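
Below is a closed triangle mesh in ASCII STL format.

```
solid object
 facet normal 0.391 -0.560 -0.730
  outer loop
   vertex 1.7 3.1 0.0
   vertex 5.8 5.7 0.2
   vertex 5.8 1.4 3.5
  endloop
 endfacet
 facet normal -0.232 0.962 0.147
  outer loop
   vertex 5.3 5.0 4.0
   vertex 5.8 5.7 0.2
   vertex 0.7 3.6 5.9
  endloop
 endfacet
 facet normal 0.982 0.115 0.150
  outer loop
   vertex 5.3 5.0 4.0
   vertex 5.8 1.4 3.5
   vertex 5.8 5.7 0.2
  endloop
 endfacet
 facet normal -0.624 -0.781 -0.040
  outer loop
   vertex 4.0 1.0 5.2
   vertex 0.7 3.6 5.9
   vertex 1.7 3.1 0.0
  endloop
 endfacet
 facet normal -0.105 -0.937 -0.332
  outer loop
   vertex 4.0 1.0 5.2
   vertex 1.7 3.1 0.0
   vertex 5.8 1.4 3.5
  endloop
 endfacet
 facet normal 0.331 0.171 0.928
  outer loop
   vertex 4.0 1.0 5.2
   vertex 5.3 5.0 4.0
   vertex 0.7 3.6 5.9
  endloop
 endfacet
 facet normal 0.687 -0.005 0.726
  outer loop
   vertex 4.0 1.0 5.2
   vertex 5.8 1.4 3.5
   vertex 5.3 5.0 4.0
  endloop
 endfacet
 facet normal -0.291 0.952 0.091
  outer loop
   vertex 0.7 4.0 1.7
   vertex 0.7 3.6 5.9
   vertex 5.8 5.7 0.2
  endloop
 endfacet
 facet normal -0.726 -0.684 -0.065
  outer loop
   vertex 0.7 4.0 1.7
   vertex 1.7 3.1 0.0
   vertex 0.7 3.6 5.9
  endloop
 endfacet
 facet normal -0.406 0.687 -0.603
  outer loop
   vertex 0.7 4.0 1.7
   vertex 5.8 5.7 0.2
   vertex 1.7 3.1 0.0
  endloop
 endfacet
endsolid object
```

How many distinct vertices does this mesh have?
7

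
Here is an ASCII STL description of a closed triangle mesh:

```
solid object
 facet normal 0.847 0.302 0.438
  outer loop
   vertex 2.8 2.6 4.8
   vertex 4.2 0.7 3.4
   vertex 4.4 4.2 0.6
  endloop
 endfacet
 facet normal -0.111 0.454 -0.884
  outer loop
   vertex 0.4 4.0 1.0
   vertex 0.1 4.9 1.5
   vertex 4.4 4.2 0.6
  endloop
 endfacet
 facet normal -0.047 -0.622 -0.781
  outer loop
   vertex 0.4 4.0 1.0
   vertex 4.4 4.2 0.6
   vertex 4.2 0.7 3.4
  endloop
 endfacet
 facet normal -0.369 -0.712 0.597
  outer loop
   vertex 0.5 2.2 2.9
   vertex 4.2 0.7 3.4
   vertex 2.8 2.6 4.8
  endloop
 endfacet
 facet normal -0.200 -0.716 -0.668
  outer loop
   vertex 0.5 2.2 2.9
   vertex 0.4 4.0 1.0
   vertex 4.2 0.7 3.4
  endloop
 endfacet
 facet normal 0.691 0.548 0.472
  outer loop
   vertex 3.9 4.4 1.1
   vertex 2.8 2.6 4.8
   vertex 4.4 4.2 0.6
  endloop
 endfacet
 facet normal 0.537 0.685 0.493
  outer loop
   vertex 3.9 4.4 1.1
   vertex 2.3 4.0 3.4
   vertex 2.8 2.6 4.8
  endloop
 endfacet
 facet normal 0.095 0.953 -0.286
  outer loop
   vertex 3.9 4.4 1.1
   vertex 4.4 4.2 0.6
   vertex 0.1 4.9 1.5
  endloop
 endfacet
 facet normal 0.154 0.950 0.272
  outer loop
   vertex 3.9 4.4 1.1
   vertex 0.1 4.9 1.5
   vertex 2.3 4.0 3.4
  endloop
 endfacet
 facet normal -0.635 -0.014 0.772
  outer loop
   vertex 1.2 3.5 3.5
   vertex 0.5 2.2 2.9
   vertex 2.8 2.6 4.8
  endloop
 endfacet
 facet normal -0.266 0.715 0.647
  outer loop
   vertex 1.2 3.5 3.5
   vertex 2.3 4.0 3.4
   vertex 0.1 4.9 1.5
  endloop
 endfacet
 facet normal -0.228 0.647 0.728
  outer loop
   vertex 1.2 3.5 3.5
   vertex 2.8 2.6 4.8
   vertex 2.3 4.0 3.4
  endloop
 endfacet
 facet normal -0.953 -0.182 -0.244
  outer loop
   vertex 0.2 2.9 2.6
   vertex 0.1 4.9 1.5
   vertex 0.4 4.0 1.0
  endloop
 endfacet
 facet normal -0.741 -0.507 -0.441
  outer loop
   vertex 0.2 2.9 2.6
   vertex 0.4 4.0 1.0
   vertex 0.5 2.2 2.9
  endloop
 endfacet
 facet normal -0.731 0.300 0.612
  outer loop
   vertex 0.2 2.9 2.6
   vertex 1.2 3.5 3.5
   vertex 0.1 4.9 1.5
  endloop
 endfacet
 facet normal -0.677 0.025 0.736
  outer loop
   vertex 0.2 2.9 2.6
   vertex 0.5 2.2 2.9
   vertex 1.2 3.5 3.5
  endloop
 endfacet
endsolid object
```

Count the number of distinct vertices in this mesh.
10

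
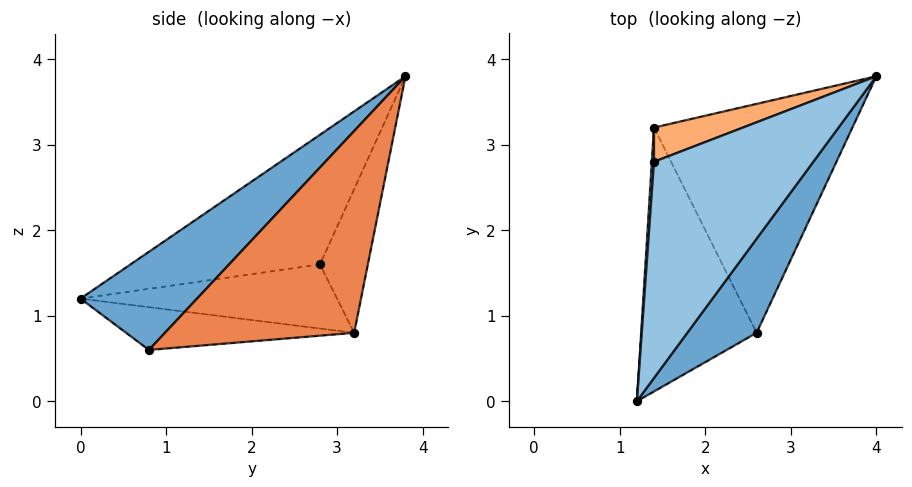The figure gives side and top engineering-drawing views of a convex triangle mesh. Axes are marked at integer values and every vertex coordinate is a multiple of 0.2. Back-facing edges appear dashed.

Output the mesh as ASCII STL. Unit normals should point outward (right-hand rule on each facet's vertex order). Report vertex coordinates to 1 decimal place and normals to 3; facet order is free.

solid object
 facet normal 0.579 -0.706 0.409
  outer loop
   vertex 2.6 0.8 0.6
   vertex 4.0 3.8 3.8
   vertex 1.2 0.0 1.2
  endloop
 endfacet
 facet normal -0.630 -0.066 0.774
  outer loop
   vertex 1.4 2.8 1.6
   vertex 1.2 0.0 1.2
   vertex 4.0 3.8 3.8
  endloop
 endfacet
 facet normal -0.346 -0.095 -0.934
  outer loop
   vertex 1.4 3.2 0.8
   vertex 2.6 0.8 0.6
   vertex 1.2 0.0 1.2
  endloop
 endfacet
 facet normal -0.997 0.066 0.033
  outer loop
   vertex 1.4 3.2 0.8
   vertex 1.2 0.0 1.2
   vertex 1.4 2.8 1.6
  endloop
 endfacet
 facet normal 0.659 0.383 -0.647
  outer loop
   vertex 1.4 3.2 0.8
   vertex 4.0 3.8 3.8
   vertex 2.6 0.8 0.6
  endloop
 endfacet
 facet normal -0.586 0.725 0.363
  outer loop
   vertex 1.4 3.2 0.8
   vertex 1.4 2.8 1.6
   vertex 4.0 3.8 3.8
  endloop
 endfacet
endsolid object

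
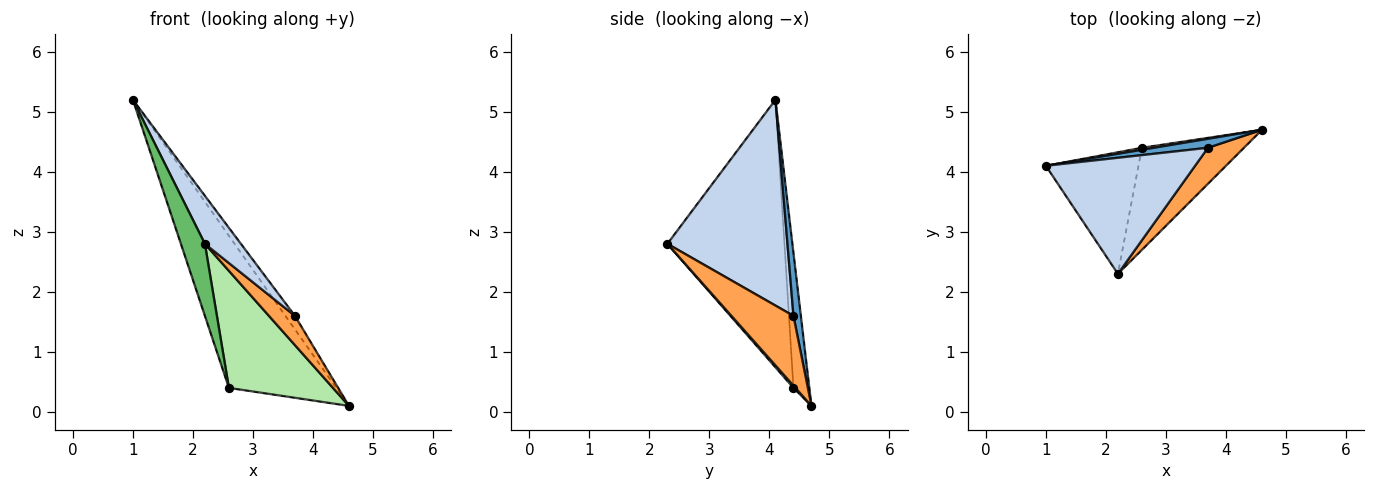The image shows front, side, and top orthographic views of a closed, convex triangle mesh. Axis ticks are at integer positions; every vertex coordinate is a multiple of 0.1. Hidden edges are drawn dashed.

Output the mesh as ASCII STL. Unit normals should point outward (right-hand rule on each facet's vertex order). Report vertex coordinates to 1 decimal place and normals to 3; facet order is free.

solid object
 facet normal 0.543 0.699 0.466
  outer loop
   vertex 3.7 4.4 1.6
   vertex 4.6 4.7 0.1
   vertex 1.0 4.1 5.2
  endloop
 endfacet
 facet normal 0.787 -0.236 0.570
  outer loop
   vertex 3.7 4.4 1.6
   vertex 1.0 4.1 5.2
   vertex 2.2 2.3 2.8
  endloop
 endfacet
 facet normal 0.833 -0.349 0.430
  outer loop
   vertex 3.7 4.4 1.6
   vertex 2.2 2.3 2.8
   vertex 4.6 4.7 0.1
  endloop
 endfacet
 facet normal -0.146 0.989 0.013
  outer loop
   vertex 2.6 4.4 0.4
   vertex 1.0 4.1 5.2
   vertex 4.6 4.7 0.1
  endloop
 endfacet
 facet normal -0.928 -0.190 -0.321
  outer loop
   vertex 2.6 4.4 0.4
   vertex 2.2 2.3 2.8
   vertex 1.0 4.1 5.2
  endloop
 endfacet
 facet normal 0.014 -0.754 -0.657
  outer loop
   vertex 2.6 4.4 0.4
   vertex 4.6 4.7 0.1
   vertex 2.2 2.3 2.8
  endloop
 endfacet
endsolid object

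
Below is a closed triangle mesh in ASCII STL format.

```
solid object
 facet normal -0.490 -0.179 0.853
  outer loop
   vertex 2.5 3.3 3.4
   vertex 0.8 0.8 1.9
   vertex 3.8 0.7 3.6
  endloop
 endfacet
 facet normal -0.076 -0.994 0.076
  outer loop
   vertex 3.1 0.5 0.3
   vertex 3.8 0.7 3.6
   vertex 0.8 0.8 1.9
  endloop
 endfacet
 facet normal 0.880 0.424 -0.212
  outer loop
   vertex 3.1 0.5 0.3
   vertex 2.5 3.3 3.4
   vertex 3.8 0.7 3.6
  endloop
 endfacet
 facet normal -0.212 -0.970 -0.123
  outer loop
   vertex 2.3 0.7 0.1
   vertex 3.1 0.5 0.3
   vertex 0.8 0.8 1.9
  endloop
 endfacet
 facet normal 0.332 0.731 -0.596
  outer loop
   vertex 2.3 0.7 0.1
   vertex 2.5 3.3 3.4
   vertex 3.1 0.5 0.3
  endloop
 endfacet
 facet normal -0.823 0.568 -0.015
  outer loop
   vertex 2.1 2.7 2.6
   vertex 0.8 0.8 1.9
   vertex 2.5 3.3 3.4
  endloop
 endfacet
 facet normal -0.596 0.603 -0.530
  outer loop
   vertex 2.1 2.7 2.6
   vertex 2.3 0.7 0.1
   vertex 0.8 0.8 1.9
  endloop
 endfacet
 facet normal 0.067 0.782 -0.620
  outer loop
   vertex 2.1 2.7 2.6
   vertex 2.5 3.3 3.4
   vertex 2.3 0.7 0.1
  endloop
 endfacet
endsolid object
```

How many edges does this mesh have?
12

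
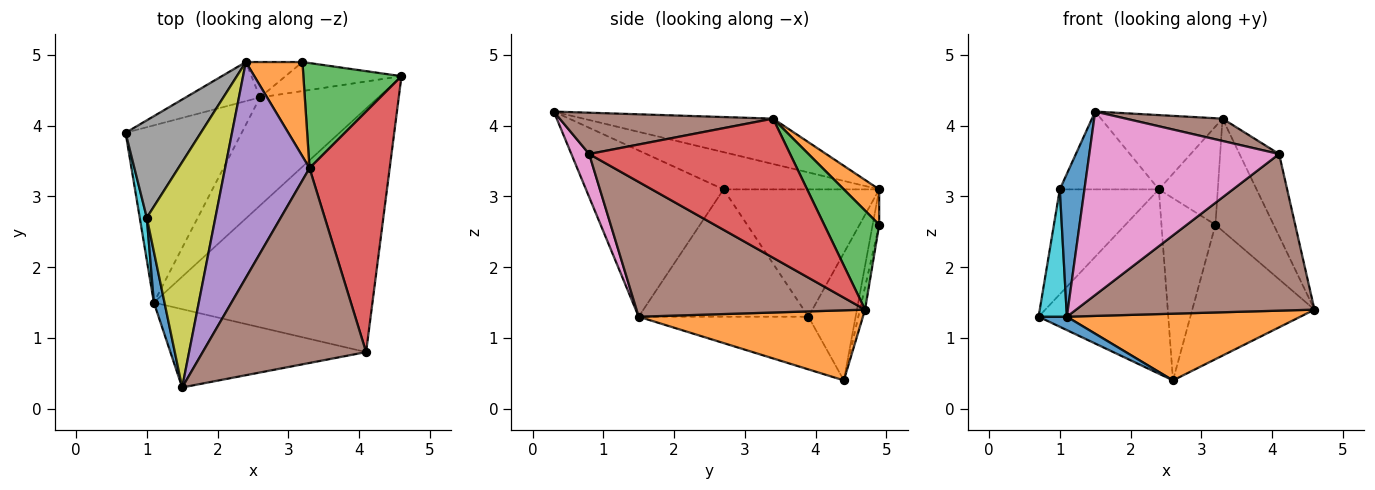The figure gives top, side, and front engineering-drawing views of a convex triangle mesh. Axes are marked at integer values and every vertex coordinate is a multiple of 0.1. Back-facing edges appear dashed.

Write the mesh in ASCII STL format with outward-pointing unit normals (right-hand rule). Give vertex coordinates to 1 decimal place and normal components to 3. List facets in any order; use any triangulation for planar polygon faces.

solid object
 facet normal -0.412 -0.069 -0.908
  outer loop
   vertex 2.6 4.4 0.4
   vertex 1.1 1.5 1.3
   vertex 0.7 3.9 1.3
  endloop
 endfacet
 facet normal 0.450 -0.469 -0.760
  outer loop
   vertex 2.6 4.4 0.4
   vertex 4.6 4.7 1.4
   vertex 1.1 1.5 1.3
  endloop
 endfacet
 facet normal -0.041 0.977 -0.211
  outer loop
   vertex 2.6 4.4 0.4
   vertex 3.2 4.9 2.6
   vertex 4.6 4.7 1.4
  endloop
 endfacet
 facet normal -0.335 0.922 -0.196
  outer loop
   vertex 2.6 4.4 0.4
   vertex 0.7 3.9 1.3
   vertex 2.4 4.9 3.1
  endloop
 endfacet
 facet normal -0.118 0.975 -0.189
  outer loop
   vertex 2.6 4.4 0.4
   vertex 2.4 4.9 3.1
   vertex 3.2 4.9 2.6
  endloop
 endfacet
 facet normal 0.460 -0.480 -0.747
  outer loop
   vertex 4.1 0.8 3.6
   vertex 1.1 1.5 1.3
   vertex 4.6 4.7 1.4
  endloop
 endfacet
 facet normal 0.086 -0.916 -0.391
  outer loop
   vertex 4.1 0.8 3.6
   vertex 1.5 0.3 4.2
   vertex 1.1 1.5 1.3
  endloop
 endfacet
 facet normal -0.755 0.480 0.446
  outer loop
   vertex 1.0 2.7 3.1
   vertex 2.4 4.9 3.1
   vertex 0.7 3.9 1.3
  endloop
 endfacet
 facet normal -0.456 0.290 0.841
  outer loop
   vertex 1.0 2.7 3.1
   vertex 1.5 0.3 4.2
   vertex 2.4 4.9 3.1
  endloop
 endfacet
 facet normal -0.985 -0.164 0.055
  outer loop
   vertex 1.0 2.7 3.1
   vertex 0.7 3.9 1.3
   vertex 1.1 1.5 1.3
  endloop
 endfacet
 facet normal -0.982 -0.176 0.063
  outer loop
   vertex 1.0 2.7 3.1
   vertex 1.1 1.5 1.3
   vertex 1.5 0.3 4.2
  endloop
 endfacet
 facet normal 0.397 0.662 0.636
  outer loop
   vertex 3.3 3.4 4.1
   vertex 3.2 4.9 2.6
   vertex 2.4 4.9 3.1
  endloop
 endfacet
 facet normal 0.568 0.601 0.563
  outer loop
   vertex 3.3 3.4 4.1
   vertex 4.6 4.7 1.4
   vertex 3.2 4.9 2.6
  endloop
 endfacet
 facet normal 0.854 0.168 0.492
  outer loop
   vertex 3.3 3.4 4.1
   vertex 4.1 0.8 3.6
   vertex 4.6 4.7 1.4
  endloop
 endfacet
 facet normal -0.453 0.290 0.843
  outer loop
   vertex 3.3 3.4 4.1
   vertex 2.4 4.9 3.1
   vertex 1.5 0.3 4.2
  endloop
 endfacet
 facet normal 0.244 -0.110 0.964
  outer loop
   vertex 3.3 3.4 4.1
   vertex 1.5 0.3 4.2
   vertex 4.1 0.8 3.6
  endloop
 endfacet
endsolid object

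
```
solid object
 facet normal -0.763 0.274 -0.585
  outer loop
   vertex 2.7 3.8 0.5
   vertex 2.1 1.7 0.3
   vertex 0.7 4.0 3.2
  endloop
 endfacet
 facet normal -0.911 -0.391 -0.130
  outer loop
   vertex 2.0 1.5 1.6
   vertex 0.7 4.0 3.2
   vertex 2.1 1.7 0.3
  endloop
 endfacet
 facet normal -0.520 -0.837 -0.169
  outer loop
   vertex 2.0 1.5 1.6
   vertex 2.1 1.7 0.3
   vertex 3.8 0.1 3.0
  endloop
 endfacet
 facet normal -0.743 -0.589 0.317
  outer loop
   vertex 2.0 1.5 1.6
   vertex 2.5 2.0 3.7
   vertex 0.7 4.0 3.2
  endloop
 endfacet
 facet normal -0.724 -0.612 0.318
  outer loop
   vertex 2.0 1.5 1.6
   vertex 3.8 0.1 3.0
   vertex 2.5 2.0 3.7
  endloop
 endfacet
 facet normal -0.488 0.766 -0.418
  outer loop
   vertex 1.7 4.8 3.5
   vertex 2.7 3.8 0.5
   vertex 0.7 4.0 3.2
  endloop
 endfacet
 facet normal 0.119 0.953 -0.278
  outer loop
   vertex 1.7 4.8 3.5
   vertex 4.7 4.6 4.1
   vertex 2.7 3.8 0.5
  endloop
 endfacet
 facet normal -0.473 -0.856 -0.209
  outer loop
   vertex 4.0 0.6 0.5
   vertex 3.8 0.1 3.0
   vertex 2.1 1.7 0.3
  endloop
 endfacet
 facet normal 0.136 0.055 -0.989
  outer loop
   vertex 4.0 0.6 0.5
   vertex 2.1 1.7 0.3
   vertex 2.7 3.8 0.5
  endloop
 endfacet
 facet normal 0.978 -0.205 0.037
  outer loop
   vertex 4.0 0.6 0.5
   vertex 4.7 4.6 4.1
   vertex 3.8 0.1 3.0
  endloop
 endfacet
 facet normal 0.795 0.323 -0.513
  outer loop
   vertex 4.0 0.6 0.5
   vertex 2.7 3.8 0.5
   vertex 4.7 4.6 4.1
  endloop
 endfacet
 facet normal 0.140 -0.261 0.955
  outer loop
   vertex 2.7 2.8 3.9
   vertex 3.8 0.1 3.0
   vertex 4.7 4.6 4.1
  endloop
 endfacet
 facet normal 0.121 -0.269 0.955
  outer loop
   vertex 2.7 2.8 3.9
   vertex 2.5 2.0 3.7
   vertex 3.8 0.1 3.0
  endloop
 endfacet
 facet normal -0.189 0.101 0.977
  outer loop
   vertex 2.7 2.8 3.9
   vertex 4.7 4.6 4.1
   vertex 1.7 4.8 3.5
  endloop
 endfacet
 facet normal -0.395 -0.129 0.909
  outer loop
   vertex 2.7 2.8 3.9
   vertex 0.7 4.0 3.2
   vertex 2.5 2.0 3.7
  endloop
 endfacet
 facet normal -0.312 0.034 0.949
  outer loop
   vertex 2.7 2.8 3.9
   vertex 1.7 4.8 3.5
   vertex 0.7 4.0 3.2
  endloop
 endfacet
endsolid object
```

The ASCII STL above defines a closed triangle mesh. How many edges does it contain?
24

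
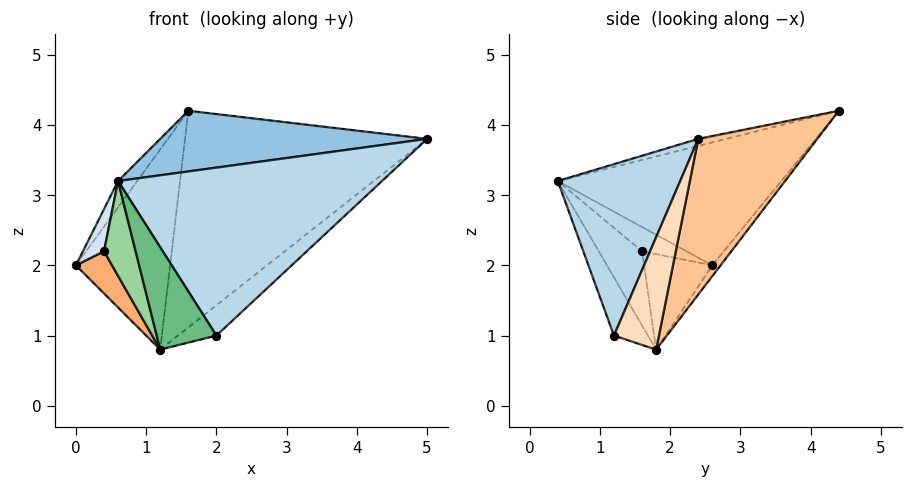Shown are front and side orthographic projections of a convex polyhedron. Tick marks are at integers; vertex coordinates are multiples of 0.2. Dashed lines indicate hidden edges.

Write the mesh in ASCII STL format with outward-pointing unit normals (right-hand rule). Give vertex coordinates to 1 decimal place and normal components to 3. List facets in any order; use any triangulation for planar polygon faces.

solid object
 facet normal -0.834 0.071 0.548
  outer loop
   vertex 1.6 4.4 4.2
   vertex 0.0 2.6 2.0
   vertex 0.6 0.4 3.2
  endloop
 endfacet
 facet normal -0.025 -0.237 0.971
  outer loop
   vertex 1.6 4.4 4.2
   vertex 0.6 0.4 3.2
   vertex 5.0 2.4 3.8
  endloop
 endfacet
 facet normal 0.420 -0.905 -0.062
  outer loop
   vertex 2.0 1.2 1.0
   vertex 5.0 2.4 3.8
   vertex 0.6 0.4 3.2
  endloop
 endfacet
 facet normal -0.857 -0.406 -0.316
  outer loop
   vertex 0.4 1.6 2.2
   vertex 0.6 0.4 3.2
   vertex 0.0 2.6 2.0
  endloop
 endfacet
 facet normal -0.070 0.796 -0.601
  outer loop
   vertex 1.2 1.8 0.8
   vertex 0.0 2.6 2.0
   vertex 1.6 4.4 4.2
  endloop
 endfacet
 facet normal -0.767 -0.406 -0.496
  outer loop
   vertex 1.2 1.8 0.8
   vertex 0.4 1.6 2.2
   vertex 0.0 2.6 2.0
  endloop
 endfacet
 facet normal 0.355 0.722 -0.594
  outer loop
   vertex 1.2 1.8 0.8
   vertex 1.6 4.4 4.2
   vertex 5.0 2.4 3.8
  endloop
 endfacet
 facet normal 0.513 0.438 -0.738
  outer loop
   vertex 1.2 1.8 0.8
   vertex 5.0 2.4 3.8
   vertex 2.0 1.2 1.0
  endloop
 endfacet
 facet normal -0.418 -0.735 -0.533
  outer loop
   vertex 1.2 1.8 0.8
   vertex 2.0 1.2 1.0
   vertex 0.6 0.4 3.2
  endloop
 endfacet
 facet normal -0.709 -0.517 -0.479
  outer loop
   vertex 1.2 1.8 0.8
   vertex 0.6 0.4 3.2
   vertex 0.4 1.6 2.2
  endloop
 endfacet
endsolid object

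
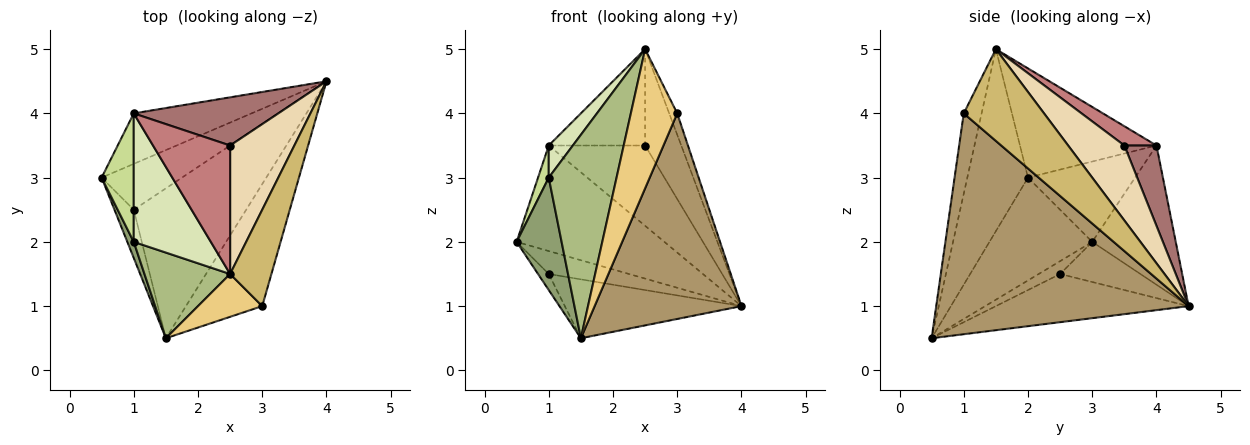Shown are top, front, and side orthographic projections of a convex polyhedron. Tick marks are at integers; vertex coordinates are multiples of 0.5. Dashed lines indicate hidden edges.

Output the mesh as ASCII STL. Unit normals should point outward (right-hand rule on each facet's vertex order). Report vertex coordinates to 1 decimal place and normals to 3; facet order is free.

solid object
 facet normal -0.454 0.804 -0.384
  outer loop
   vertex 1.0 4.0 3.5
   vertex 4.0 4.5 1.0
   vertex 0.5 3.0 2.0
  endloop
 endfacet
 facet normal -0.408 0.408 -0.816
  outer loop
   vertex 1.0 2.5 1.5
   vertex 0.5 3.0 2.0
   vertex 4.0 4.5 1.0
  endloop
 endfacet
 facet normal -0.535 0.267 -0.802
  outer loop
   vertex 1.0 2.5 1.5
   vertex 1.5 0.5 0.5
   vertex 0.5 3.0 2.0
  endloop
 endfacet
 facet normal -0.371 0.340 -0.865
  outer loop
   vertex 1.0 2.5 1.5
   vertex 4.0 4.5 1.0
   vertex 1.5 0.5 0.5
  endloop
 endfacet
 facet normal -0.915 -0.400 0.057
  outer loop
   vertex 1.0 2.0 3.0
   vertex 0.5 3.0 2.0
   vertex 1.5 0.5 0.5
  endloop
 endfacet
 facet normal -0.636 -0.711 0.299
  outer loop
   vertex 1.0 2.0 3.0
   vertex 1.5 0.5 0.5
   vertex 2.5 1.5 5.0
  endloop
 endfacet
 facet normal -0.925 -0.092 0.370
  outer loop
   vertex 1.0 2.0 3.0
   vertex 1.0 4.0 3.5
   vertex 0.5 3.0 2.0
  endloop
 endfacet
 facet normal -0.809 -0.143 0.571
  outer loop
   vertex 1.0 2.0 3.0
   vertex 2.5 1.5 5.0
   vertex 1.0 4.0 3.5
  endloop
 endfacet
 facet normal 0.828 -0.482 -0.286
  outer loop
   vertex 3.0 1.0 4.0
   vertex 1.5 0.5 0.5
   vertex 4.0 4.5 1.0
  endloop
 endfacet
 facet normal 0.908 0.091 0.409
  outer loop
   vertex 3.0 1.0 4.0
   vertex 4.0 4.5 1.0
   vertex 2.5 1.5 5.0
  endloop
 endfacet
 facet normal -0.345 -0.897 0.276
  outer loop
   vertex 3.0 1.0 4.0
   vertex 2.5 1.5 5.0
   vertex 1.5 0.5 0.5
  endloop
 endfacet
 facet normal 0.682 0.439 0.585
  outer loop
   vertex 2.5 3.5 3.5
   vertex 2.5 1.5 5.0
   vertex 4.0 4.5 1.0
  endloop
 endfacet
 facet normal 0.275 0.824 0.495
  outer loop
   vertex 2.5 3.5 3.5
   vertex 4.0 4.5 1.0
   vertex 1.0 4.0 3.5
  endloop
 endfacet
 facet normal 0.196 0.588 0.784
  outer loop
   vertex 2.5 3.5 3.5
   vertex 1.0 4.0 3.5
   vertex 2.5 1.5 5.0
  endloop
 endfacet
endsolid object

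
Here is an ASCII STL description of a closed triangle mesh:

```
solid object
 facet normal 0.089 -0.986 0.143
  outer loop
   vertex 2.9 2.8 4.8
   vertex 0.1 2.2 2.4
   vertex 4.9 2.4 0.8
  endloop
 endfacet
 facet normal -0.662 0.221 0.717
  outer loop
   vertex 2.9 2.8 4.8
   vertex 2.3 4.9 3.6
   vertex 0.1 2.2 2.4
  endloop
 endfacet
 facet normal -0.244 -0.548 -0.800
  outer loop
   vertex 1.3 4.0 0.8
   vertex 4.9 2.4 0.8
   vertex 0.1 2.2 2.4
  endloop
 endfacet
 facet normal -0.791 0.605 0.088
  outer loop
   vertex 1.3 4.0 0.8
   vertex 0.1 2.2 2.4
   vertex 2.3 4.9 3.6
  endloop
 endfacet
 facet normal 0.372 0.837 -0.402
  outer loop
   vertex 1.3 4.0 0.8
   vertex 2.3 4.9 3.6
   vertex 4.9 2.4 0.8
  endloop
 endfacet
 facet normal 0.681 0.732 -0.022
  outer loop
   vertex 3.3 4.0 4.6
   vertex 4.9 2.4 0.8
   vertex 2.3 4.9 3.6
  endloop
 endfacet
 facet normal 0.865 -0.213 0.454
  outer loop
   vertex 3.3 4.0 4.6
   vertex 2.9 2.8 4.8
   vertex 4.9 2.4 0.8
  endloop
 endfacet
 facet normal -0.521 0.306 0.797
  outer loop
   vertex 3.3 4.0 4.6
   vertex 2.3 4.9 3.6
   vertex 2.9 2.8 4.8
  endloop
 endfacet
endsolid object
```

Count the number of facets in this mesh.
8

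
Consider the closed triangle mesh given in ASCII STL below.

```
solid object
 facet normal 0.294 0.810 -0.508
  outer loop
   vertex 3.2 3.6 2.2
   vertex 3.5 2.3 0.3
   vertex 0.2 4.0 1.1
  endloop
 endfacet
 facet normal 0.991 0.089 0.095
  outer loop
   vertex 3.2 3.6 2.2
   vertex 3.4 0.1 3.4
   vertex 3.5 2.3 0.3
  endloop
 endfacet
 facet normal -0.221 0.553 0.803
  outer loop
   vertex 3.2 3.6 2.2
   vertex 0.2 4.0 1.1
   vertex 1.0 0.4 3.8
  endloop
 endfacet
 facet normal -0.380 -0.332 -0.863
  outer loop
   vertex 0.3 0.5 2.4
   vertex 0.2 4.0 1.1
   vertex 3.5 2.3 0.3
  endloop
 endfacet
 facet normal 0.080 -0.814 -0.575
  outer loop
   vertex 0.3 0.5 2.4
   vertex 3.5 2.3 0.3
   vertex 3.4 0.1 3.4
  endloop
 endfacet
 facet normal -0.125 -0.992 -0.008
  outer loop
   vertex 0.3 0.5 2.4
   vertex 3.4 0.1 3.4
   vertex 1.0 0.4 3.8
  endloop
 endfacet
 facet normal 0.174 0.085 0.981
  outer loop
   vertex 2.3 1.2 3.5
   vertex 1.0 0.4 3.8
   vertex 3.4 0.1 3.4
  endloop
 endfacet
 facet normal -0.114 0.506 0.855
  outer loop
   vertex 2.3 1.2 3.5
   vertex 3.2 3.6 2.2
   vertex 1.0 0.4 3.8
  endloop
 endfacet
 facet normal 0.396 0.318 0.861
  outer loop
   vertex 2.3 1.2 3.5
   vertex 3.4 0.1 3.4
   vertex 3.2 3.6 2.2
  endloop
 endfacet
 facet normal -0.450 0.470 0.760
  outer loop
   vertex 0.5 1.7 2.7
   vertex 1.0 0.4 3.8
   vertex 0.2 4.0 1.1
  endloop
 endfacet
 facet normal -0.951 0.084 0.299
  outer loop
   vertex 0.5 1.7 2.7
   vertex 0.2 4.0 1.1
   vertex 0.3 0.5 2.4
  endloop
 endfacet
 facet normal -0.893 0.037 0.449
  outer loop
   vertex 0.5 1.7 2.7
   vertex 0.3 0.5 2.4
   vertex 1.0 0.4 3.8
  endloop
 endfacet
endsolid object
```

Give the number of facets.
12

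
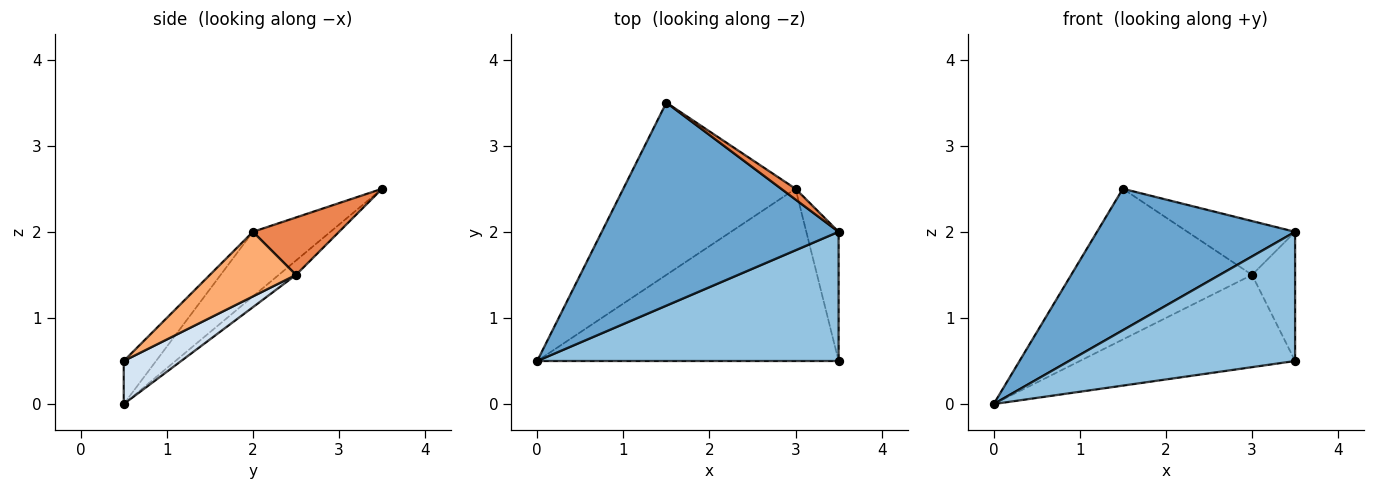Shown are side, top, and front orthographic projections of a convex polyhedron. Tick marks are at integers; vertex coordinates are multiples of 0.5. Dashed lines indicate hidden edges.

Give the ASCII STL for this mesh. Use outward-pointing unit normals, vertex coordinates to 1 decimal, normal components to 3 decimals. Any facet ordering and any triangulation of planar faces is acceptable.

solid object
 facet normal -0.218 -0.558 0.801
  outer loop
   vertex 1.5 3.5 2.5
   vertex 0.0 0.5 0.0
   vertex 3.5 2.0 2.0
  endloop
 endfacet
 facet normal -0.101 -0.704 0.704
  outer loop
   vertex 3.5 0.5 0.5
   vertex 3.5 2.0 2.0
   vertex 0.0 0.5 0.0
  endloop
 endfacet
 facet normal -0.063 0.657 -0.751
  outer loop
   vertex 3.0 2.5 1.5
   vertex 0.0 0.5 0.0
   vertex 1.5 3.5 2.5
  endloop
 endfacet
 facet normal 0.125 0.469 -0.875
  outer loop
   vertex 3.0 2.5 1.5
   vertex 3.5 0.5 0.5
   vertex 0.0 0.5 0.0
  endloop
 endfacet
 facet normal 0.617 0.772 0.154
  outer loop
   vertex 3.0 2.5 1.5
   vertex 1.5 3.5 2.5
   vertex 3.5 2.0 2.0
  endloop
 endfacet
 facet normal 0.816 0.408 -0.408
  outer loop
   vertex 3.0 2.5 1.5
   vertex 3.5 2.0 2.0
   vertex 3.5 0.5 0.5
  endloop
 endfacet
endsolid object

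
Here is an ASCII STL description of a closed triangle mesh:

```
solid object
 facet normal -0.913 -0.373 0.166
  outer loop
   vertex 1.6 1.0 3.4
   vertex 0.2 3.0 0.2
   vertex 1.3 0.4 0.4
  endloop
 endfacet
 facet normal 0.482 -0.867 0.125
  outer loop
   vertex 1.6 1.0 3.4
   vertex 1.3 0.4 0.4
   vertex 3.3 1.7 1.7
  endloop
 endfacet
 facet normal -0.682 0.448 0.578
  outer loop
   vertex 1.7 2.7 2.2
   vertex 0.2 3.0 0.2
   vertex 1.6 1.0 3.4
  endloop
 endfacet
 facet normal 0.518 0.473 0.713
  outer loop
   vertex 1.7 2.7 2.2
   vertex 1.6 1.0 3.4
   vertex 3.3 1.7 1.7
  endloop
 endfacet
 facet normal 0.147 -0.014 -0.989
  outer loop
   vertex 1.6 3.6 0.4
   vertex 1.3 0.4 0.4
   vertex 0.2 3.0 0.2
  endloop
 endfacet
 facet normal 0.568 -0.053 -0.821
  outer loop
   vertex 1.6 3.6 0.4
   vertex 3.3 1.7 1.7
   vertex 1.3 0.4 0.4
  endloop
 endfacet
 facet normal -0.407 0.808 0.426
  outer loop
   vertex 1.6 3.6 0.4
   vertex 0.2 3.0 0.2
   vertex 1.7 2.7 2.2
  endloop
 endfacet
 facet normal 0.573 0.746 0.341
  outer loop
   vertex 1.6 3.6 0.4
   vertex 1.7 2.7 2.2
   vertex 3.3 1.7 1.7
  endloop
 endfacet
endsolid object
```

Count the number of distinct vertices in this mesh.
6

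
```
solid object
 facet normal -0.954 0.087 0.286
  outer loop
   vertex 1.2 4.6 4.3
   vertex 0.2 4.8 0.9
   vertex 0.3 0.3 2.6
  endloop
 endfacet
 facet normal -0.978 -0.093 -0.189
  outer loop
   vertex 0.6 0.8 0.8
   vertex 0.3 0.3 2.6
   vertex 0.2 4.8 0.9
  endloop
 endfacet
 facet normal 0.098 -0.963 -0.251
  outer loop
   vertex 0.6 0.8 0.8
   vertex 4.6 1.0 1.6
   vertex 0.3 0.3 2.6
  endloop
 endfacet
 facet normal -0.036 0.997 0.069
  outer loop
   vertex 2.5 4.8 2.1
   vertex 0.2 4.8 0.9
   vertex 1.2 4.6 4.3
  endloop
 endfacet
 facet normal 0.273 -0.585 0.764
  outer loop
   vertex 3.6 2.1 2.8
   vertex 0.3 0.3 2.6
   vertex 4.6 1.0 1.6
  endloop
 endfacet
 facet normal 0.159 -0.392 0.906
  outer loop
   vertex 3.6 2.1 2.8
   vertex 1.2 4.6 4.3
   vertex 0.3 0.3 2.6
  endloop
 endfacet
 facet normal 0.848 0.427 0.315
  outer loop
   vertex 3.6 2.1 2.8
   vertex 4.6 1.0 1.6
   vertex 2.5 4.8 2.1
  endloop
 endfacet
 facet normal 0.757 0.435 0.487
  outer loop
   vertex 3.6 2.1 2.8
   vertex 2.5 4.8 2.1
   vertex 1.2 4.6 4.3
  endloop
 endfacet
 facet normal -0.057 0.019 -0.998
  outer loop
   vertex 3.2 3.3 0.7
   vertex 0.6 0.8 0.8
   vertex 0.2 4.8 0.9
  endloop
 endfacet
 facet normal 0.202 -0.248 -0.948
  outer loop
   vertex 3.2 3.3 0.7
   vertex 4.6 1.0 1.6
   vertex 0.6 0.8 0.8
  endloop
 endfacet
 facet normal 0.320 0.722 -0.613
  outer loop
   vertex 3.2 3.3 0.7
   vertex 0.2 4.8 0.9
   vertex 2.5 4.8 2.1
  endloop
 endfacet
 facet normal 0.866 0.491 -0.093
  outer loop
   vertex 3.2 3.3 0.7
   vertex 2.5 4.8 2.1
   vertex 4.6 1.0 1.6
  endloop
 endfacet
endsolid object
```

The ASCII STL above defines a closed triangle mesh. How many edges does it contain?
18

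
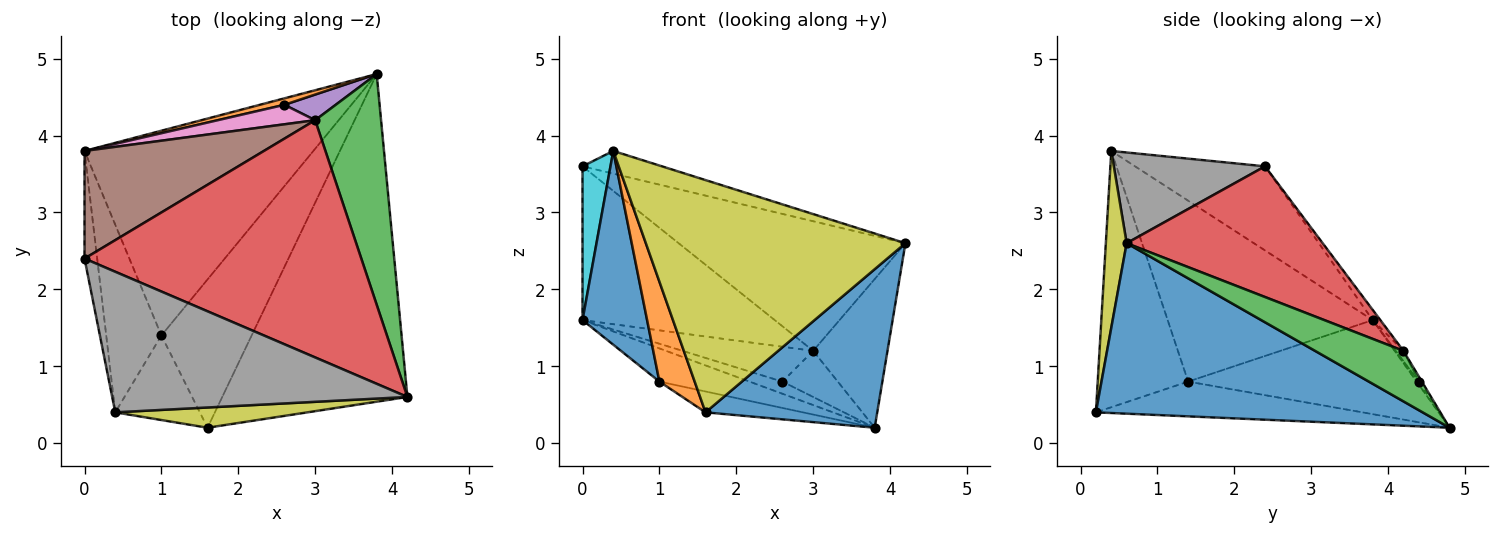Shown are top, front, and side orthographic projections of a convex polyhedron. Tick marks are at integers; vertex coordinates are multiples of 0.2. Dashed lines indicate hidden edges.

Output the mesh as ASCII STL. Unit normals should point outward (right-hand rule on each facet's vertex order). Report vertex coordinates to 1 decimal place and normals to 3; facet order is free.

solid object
 facet normal 0.638 -0.335 -0.693
  outer loop
   vertex 1.6 0.2 0.4
   vertex 3.8 4.8 0.2
   vertex 4.2 0.6 2.6
  endloop
 endfacet
 facet normal -0.059 0.881 0.470
  outer loop
   vertex 2.6 4.4 0.8
   vertex 3.8 4.8 0.2
   vertex 0.0 3.8 1.6
  endloop
 endfacet
 facet normal 0.542 0.455 0.707
  outer loop
   vertex 3.0 4.2 1.2
   vertex 4.2 0.6 2.6
   vertex 3.8 4.8 0.2
  endloop
 endfacet
 facet normal 0.383 0.443 0.811
  outer loop
   vertex 3.0 4.2 1.2
   vertex 0.0 2.4 3.6
   vertex 4.2 0.6 2.6
  endloop
 endfacet
 facet normal -0.049 0.873 0.485
  outer loop
   vertex 3.0 4.2 1.2
   vertex 3.8 4.8 0.2
   vertex 2.6 4.4 0.8
  endloop
 endfacet
 facet normal -0.033 0.819 0.573
  outer loop
   vertex 3.0 4.2 1.2
   vertex 0.0 3.8 1.6
   vertex 0.0 2.4 3.6
  endloop
 endfacet
 facet normal -0.051 0.872 0.487
  outer loop
   vertex 3.0 4.2 1.2
   vertex 2.6 4.4 0.8
   vertex 0.0 3.8 1.6
  endloop
 endfacet
 facet normal 0.290 0.153 0.945
  outer loop
   vertex 0.4 0.4 3.8
   vertex 4.2 0.6 2.6
   vertex 0.0 2.4 3.6
  endloop
 endfacet
 facet normal 0.080 -0.993 0.087
  outer loop
   vertex 0.4 0.4 3.8
   vertex 1.6 0.2 0.4
   vertex 4.2 0.6 2.6
  endloop
 endfacet
 facet normal -0.967 -0.208 -0.146
  outer loop
   vertex 0.4 0.4 3.8
   vertex 0.0 2.4 3.6
   vertex 0.0 3.8 1.6
  endloop
 endfacet
 facet normal -0.916 -0.288 -0.279
  outer loop
   vertex 1.0 1.4 0.8
   vertex 0.4 0.4 3.8
   vertex 0.0 3.8 1.6
  endloop
 endfacet
 facet normal -0.891 -0.347 -0.294
  outer loop
   vertex 1.0 1.4 0.8
   vertex 1.6 0.2 0.4
   vertex 0.4 0.4 3.8
  endloop
 endfacet
 facet normal -0.376 0.148 -0.915
  outer loop
   vertex 1.0 1.4 0.8
   vertex 0.0 3.8 1.6
   vertex 3.8 4.8 0.2
  endloop
 endfacet
 facet normal -0.356 0.130 -0.925
  outer loop
   vertex 1.0 1.4 0.8
   vertex 3.8 4.8 0.2
   vertex 1.6 0.2 0.4
  endloop
 endfacet
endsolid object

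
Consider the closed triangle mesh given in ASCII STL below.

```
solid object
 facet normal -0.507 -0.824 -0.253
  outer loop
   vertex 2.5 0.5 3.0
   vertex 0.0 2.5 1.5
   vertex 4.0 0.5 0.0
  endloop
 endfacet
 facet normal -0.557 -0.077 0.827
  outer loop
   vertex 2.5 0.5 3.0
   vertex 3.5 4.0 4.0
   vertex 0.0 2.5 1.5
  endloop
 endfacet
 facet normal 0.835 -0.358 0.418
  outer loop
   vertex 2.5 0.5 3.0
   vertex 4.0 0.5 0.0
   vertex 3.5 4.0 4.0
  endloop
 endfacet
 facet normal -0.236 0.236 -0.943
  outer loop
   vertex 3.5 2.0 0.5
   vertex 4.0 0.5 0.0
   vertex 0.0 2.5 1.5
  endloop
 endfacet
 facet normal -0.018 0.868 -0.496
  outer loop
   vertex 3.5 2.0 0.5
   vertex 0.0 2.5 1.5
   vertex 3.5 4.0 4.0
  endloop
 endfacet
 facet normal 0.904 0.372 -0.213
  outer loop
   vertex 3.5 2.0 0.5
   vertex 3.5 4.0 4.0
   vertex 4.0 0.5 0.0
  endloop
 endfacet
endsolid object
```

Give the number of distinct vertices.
5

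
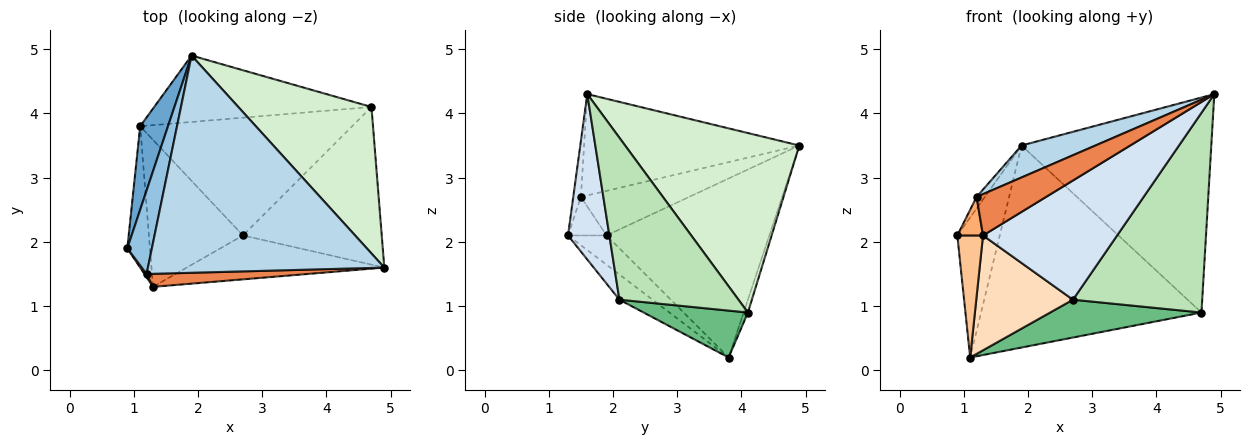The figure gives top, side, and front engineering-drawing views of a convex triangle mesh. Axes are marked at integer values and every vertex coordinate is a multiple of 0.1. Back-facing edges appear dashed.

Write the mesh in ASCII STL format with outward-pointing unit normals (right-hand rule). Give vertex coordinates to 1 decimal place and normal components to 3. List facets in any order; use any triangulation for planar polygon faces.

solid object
 facet normal -0.957 0.250 0.149
  outer loop
   vertex 1.1 3.8 0.2
   vertex 0.9 1.9 2.1
   vertex 1.9 4.9 3.5
  endloop
 endfacet
 facet normal -0.874 0.067 0.481
  outer loop
   vertex 1.2 1.5 2.7
   vertex 1.9 4.9 3.5
   vertex 0.9 1.9 2.1
  endloop
 endfacet
 facet normal -0.390 -0.134 0.911
  outer loop
   vertex 1.2 1.5 2.7
   vertex 4.9 1.6 4.3
   vertex 1.9 4.9 3.5
  endloop
 endfacet
 facet normal 0.278 -0.901 -0.332
  outer loop
   vertex 1.3 1.3 2.1
   vertex 2.7 2.1 1.1
   vertex 4.9 1.6 4.3
  endloop
 endfacet
 facet normal -0.104 -0.949 0.299
  outer loop
   vertex 1.3 1.3 2.1
   vertex 4.9 1.6 4.3
   vertex 1.2 1.5 2.7
  endloop
 endfacet
 facet normal -0.831 -0.554 0.046
  outer loop
   vertex 1.3 1.3 2.1
   vertex 1.2 1.5 2.7
   vertex 0.9 1.9 2.1
  endloop
 endfacet
 facet normal -0.700 -0.467 -0.540
  outer loop
   vertex 1.3 1.3 2.1
   vertex 0.9 1.9 2.1
   vertex 1.1 3.8 0.2
  endloop
 endfacet
 facet normal -0.206 -0.602 -0.771
  outer loop
   vertex 1.3 1.3 2.1
   vertex 1.1 3.8 0.2
   vertex 2.7 2.1 1.1
  endloop
 endfacet
 facet normal 0.206 -0.299 -0.932
  outer loop
   vertex 4.7 4.1 0.9
   vertex 2.7 2.1 1.1
   vertex 1.1 3.8 0.2
  endloop
 endfacet
 facet normal -0.018 0.950 -0.312
  outer loop
   vertex 4.7 4.1 0.9
   vertex 1.1 3.8 0.2
   vertex 1.9 4.9 3.5
  endloop
 endfacet
 facet normal 0.586 -0.636 -0.502
  outer loop
   vertex 4.7 4.1 0.9
   vertex 4.9 1.6 4.3
   vertex 2.7 2.1 1.1
  endloop
 endfacet
 facet normal 0.605 0.658 0.448
  outer loop
   vertex 4.7 4.1 0.9
   vertex 1.9 4.9 3.5
   vertex 4.9 1.6 4.3
  endloop
 endfacet
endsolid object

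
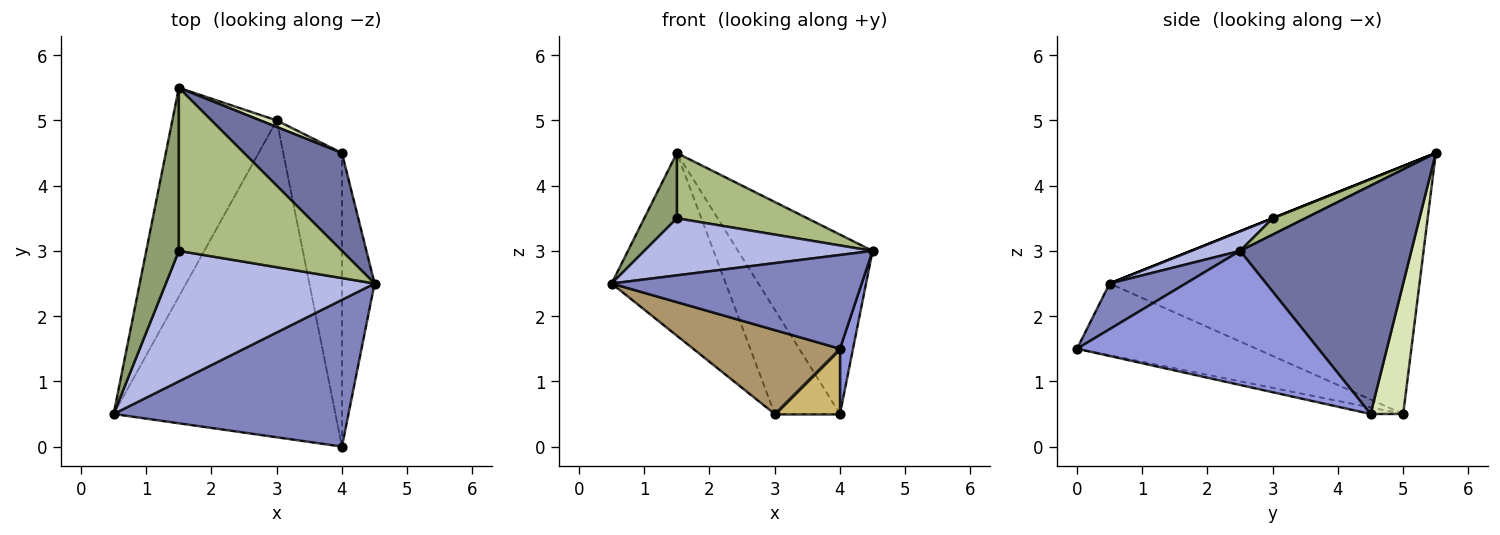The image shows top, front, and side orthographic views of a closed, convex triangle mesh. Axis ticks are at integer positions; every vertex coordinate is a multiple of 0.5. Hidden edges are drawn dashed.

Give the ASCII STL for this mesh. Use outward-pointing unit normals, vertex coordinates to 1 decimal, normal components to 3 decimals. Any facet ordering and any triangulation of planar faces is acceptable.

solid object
 facet normal 0.745 0.585 0.319
  outer loop
   vertex 4.0 4.5 0.5
   vertex 1.5 5.5 4.5
   vertex 4.5 2.5 3.0
  endloop
 endfacet
 facet normal 0.162 -0.531 0.832
  outer loop
   vertex 4.0 0.0 1.5
   vertex 4.5 2.5 3.0
   vertex 0.5 0.5 2.5
  endloop
 endfacet
 facet normal 0.970 -0.052 -0.236
  outer loop
   vertex 4.0 0.0 1.5
   vertex 4.0 4.5 0.5
   vertex 4.5 2.5 3.0
  endloop
 endfacet
 facet normal 0.086 -0.399 0.913
  outer loop
   vertex 1.5 3.0 3.5
   vertex 0.5 0.5 2.5
   vertex 4.5 2.5 3.0
  endloop
 endfacet
 facet normal 0.000 -0.371 0.928
  outer loop
   vertex 1.5 3.0 3.5
   vertex 1.5 5.5 4.5
   vertex 0.5 0.5 2.5
  endloop
 endfacet
 facet normal 0.092 -0.370 0.925
  outer loop
   vertex 1.5 3.0 3.5
   vertex 4.5 2.5 3.0
   vertex 1.5 5.5 4.5
  endloop
 endfacet
 facet normal -0.873 0.322 -0.367
  outer loop
   vertex 3.0 5.0 0.5
   vertex 0.5 0.5 2.5
   vertex 1.5 5.5 4.5
  endloop
 endfacet
 facet normal 0.447 0.893 0.056
  outer loop
   vertex 3.0 5.0 0.5
   vertex 1.5 5.5 4.5
   vertex 4.0 4.5 0.5
  endloop
 endfacet
 facet normal -0.298 -0.244 -0.923
  outer loop
   vertex 3.0 5.0 0.5
   vertex 4.0 0.0 1.5
   vertex 0.5 0.5 2.5
  endloop
 endfacet
 facet normal -0.108 -0.216 -0.970
  outer loop
   vertex 3.0 5.0 0.5
   vertex 4.0 4.5 0.5
   vertex 4.0 0.0 1.5
  endloop
 endfacet
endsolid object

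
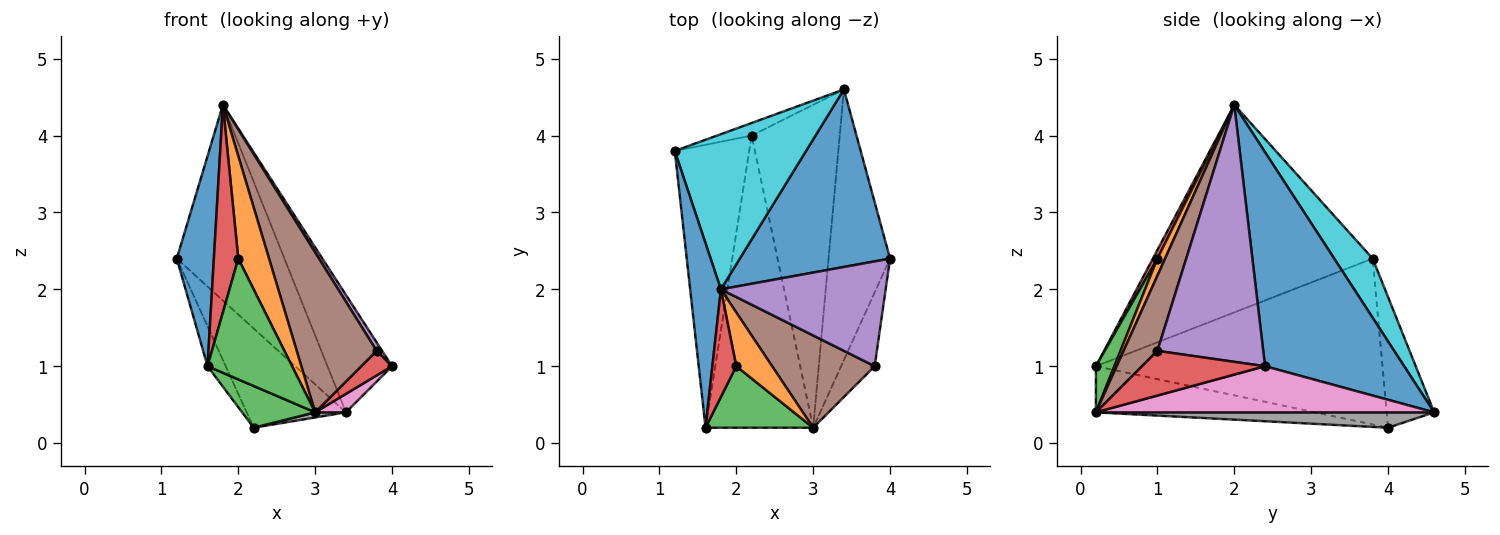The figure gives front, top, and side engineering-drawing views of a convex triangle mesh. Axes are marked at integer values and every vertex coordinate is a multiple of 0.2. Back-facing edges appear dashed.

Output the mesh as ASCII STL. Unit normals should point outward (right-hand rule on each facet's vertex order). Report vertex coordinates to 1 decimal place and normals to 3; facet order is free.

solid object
 facet normal -0.976 -0.165 0.145
  outer loop
   vertex 1.6 0.2 1.0
   vertex 1.8 2.0 4.4
   vertex 1.2 3.8 2.4
  endloop
 endfacet
 facet normal -0.911 0.058 -0.409
  outer loop
   vertex 1.6 0.2 1.0
   vertex 1.2 3.8 2.4
   vertex 2.2 4.0 0.2
  endloop
 endfacet
 facet normal -0.391 -0.130 -0.911
  outer loop
   vertex 1.6 0.2 1.0
   vertex 2.2 4.0 0.2
   vertex 3.0 0.2 0.4
  endloop
 endfacet
 facet normal 0.784 -0.196 -0.588
  outer loop
   vertex 3.8 1.0 1.2
   vertex 3.0 0.2 0.4
   vertex 4.0 2.4 1.0
  endloop
 endfacet
 facet normal 0.841 -0.043 0.539
  outer loop
   vertex 3.8 1.0 1.2
   vertex 4.0 2.4 1.0
   vertex 1.8 2.0 4.4
  endloop
 endfacet
 facet normal 0.344 -0.813 0.469
  outer loop
   vertex 3.8 1.0 1.2
   vertex 1.8 2.0 4.4
   vertex 3.0 0.2 0.4
  endloop
 endfacet
 facet normal 0.599 -0.054 -0.799
  outer loop
   vertex 3.4 4.6 0.4
   vertex 4.0 2.4 1.0
   vertex 3.0 0.2 0.4
  endloop
 endfacet
 facet normal 0.172 -0.016 -0.985
  outer loop
   vertex 3.4 4.6 0.4
   vertex 3.0 0.2 0.4
   vertex 2.2 4.0 0.2
  endloop
 endfacet
 facet normal -0.429 0.896 -0.114
  outer loop
   vertex 3.4 4.6 0.4
   vertex 2.2 4.0 0.2
   vertex 1.2 3.8 2.4
  endloop
 endfacet
 facet normal 0.269 0.755 0.598
  outer loop
   vertex 3.4 4.6 0.4
   vertex 1.2 3.8 2.4
   vertex 1.8 2.0 4.4
  endloop
 endfacet
 facet normal 0.765 0.355 0.537
  outer loop
   vertex 3.4 4.6 0.4
   vertex 1.8 2.0 4.4
   vertex 4.0 2.4 1.0
  endloop
 endfacet
 facet normal 0.216 -0.864 0.454
  outer loop
   vertex 2.0 1.0 2.4
   vertex 3.0 0.2 0.4
   vertex 1.8 2.0 4.4
  endloop
 endfacet
 facet normal 0.191 -0.875 0.445
  outer loop
   vertex 2.0 1.0 2.4
   vertex 1.6 0.2 1.0
   vertex 3.0 0.2 0.4
  endloop
 endfacet
 facet normal 0.162 -0.876 0.454
  outer loop
   vertex 2.0 1.0 2.4
   vertex 1.8 2.0 4.4
   vertex 1.6 0.2 1.0
  endloop
 endfacet
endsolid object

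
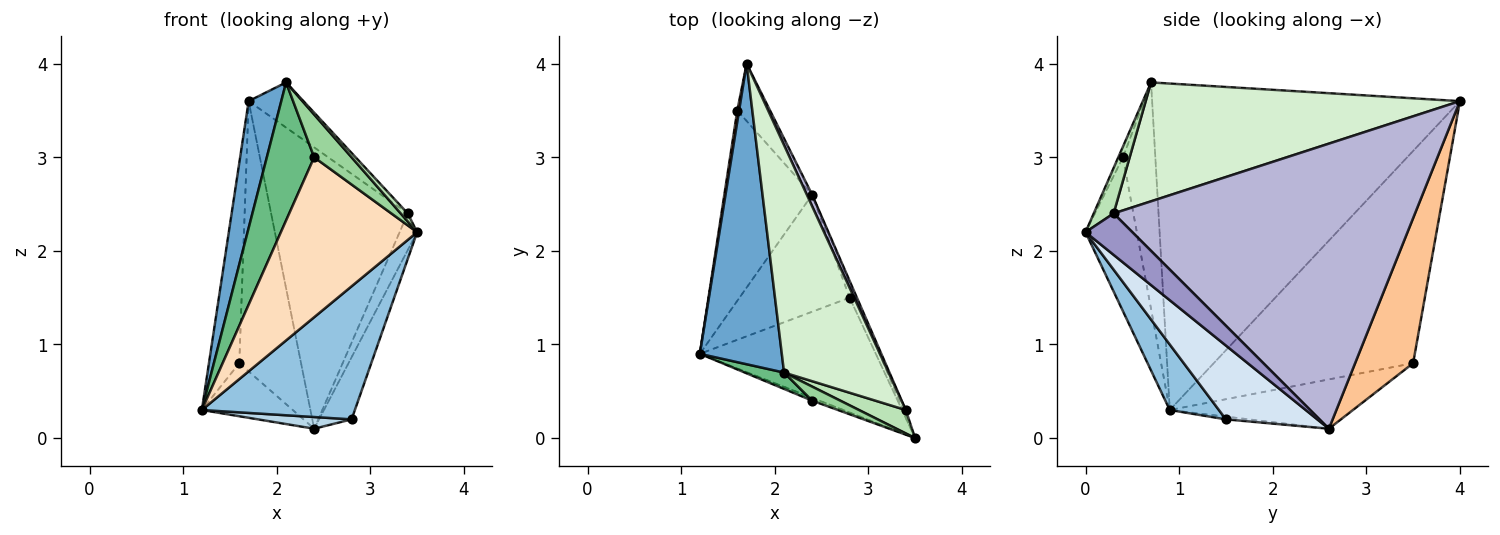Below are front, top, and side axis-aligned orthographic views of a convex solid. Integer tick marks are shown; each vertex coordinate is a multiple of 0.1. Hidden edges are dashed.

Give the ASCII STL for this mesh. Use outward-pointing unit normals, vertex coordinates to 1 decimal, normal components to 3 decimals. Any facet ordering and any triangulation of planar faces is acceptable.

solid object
 facet normal -0.965 -0.102 0.242
  outer loop
   vertex 2.1 0.7 3.8
   vertex 1.7 4.0 3.6
   vertex 1.2 0.9 0.3
  endloop
 endfacet
 facet normal 0.236 -0.736 -0.635
  outer loop
   vertex 2.8 1.5 0.2
   vertex 3.5 0.0 2.2
   vertex 1.2 0.9 0.3
  endloop
 endfacet
 facet normal -0.025 -0.099 -0.995
  outer loop
   vertex 2.8 1.5 0.2
   vertex 1.2 0.9 0.3
   vertex 2.4 2.6 0.1
  endloop
 endfacet
 facet normal 0.939 0.334 -0.078
  outer loop
   vertex 2.8 1.5 0.2
   vertex 2.4 2.6 0.1
   vertex 3.5 0.0 2.2
  endloop
 endfacet
 facet normal -0.989 0.150 0.008
  outer loop
   vertex 1.6 3.5 0.8
   vertex 1.2 0.9 0.3
   vertex 1.7 4.0 3.6
  endloop
 endfacet
 facet normal -0.476 0.236 -0.847
  outer loop
   vertex 1.6 3.5 0.8
   vertex 2.4 2.6 0.1
   vertex 1.2 0.9 0.3
  endloop
 endfacet
 facet normal 0.677 0.720 -0.153
  outer loop
   vertex 1.6 3.5 0.8
   vertex 1.7 4.0 3.6
   vertex 2.4 2.6 0.1
  endloop
 endfacet
 facet normal -0.352 -0.936 -0.017
  outer loop
   vertex 2.4 0.4 3.0
   vertex 1.2 0.9 0.3
   vertex 3.5 0.0 2.2
  endloop
 endfacet
 facet normal -0.562 -0.822 0.097
  outer loop
   vertex 2.4 0.4 3.0
   vertex 2.1 0.7 3.8
   vertex 1.2 0.9 0.3
  endloop
 endfacet
 facet normal -0.118 -0.944 0.310
  outer loop
   vertex 2.4 0.4 3.0
   vertex 3.5 0.0 2.2
   vertex 2.1 0.7 3.8
  endloop
 endfacet
 facet normal 0.677 -0.239 0.697
  outer loop
   vertex 3.4 0.3 2.4
   vertex 2.1 0.7 3.8
   vertex 3.5 0.0 2.2
  endloop
 endfacet
 facet normal 0.745 0.130 0.654
  outer loop
   vertex 3.4 0.3 2.4
   vertex 1.7 4.0 3.6
   vertex 2.1 0.7 3.8
  endloop
 endfacet
 facet normal 0.935 0.350 -0.057
  outer loop
   vertex 3.4 0.3 2.4
   vertex 3.5 0.0 2.2
   vertex 2.4 2.6 0.1
  endloop
 endfacet
 facet normal 0.911 0.413 0.017
  outer loop
   vertex 3.4 0.3 2.4
   vertex 2.4 2.6 0.1
   vertex 1.7 4.0 3.6
  endloop
 endfacet
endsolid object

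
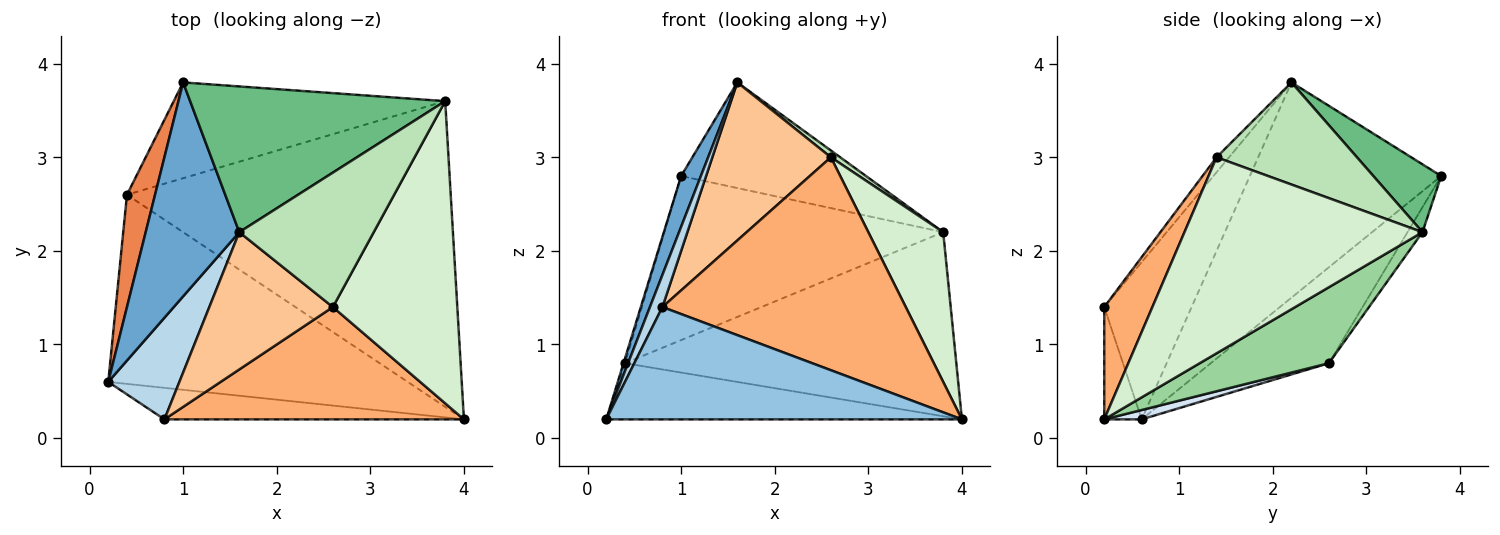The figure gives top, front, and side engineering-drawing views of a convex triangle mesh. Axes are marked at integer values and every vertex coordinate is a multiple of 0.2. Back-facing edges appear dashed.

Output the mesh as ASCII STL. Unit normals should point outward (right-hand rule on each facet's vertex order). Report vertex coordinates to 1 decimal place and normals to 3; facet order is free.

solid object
 facet normal -0.913 -0.094 0.397
  outer loop
   vertex 1.6 2.2 3.8
   vertex 1.0 3.8 2.8
   vertex 0.2 0.6 0.2
  endloop
 endfacet
 facet normal -0.101 -0.958 -0.269
  outer loop
   vertex 0.8 0.2 1.4
   vertex 0.2 0.6 0.2
   vertex 4.0 0.2 0.2
  endloop
 endfacet
 facet normal -0.903 -0.129 0.409
  outer loop
   vertex 0.8 0.2 1.4
   vertex 1.6 2.2 3.8
   vertex 0.2 0.6 0.2
  endloop
 endfacet
 facet normal 0.030 0.284 -0.958
  outer loop
   vertex 0.4 2.6 0.8
   vertex 4.0 0.2 0.2
   vertex 0.2 0.6 0.2
  endloop
 endfacet
 facet normal -0.960 0.012 0.281
  outer loop
   vertex 0.4 2.6 0.8
   vertex 0.2 0.6 0.2
   vertex 1.0 3.8 2.8
  endloop
 endfacet
 facet normal 0.172 -0.871 0.460
  outer loop
   vertex 2.6 1.4 3.0
   vertex 0.8 0.2 1.4
   vertex 4.0 0.2 0.2
  endloop
 endfacet
 facet normal -0.079 -0.753 0.654
  outer loop
   vertex 2.6 1.4 3.0
   vertex 1.6 2.2 3.8
   vertex 0.8 0.2 1.4
  endloop
 endfacet
 facet normal -0.046 0.863 -0.504
  outer loop
   vertex 3.8 3.6 2.2
   vertex 0.4 2.6 0.8
   vertex 1.0 3.8 2.8
  endloop
 endfacet
 facet normal 0.211 0.574 0.792
  outer loop
   vertex 3.8 3.6 2.2
   vertex 1.0 3.8 2.8
   vertex 1.6 2.2 3.8
  endloop
 endfacet
 facet normal 0.197 0.506 -0.840
  outer loop
   vertex 3.8 3.6 2.2
   vertex 4.0 0.2 0.2
   vertex 0.4 2.6 0.8
  endloop
 endfacet
 facet normal 0.604 -0.040 0.796
  outer loop
   vertex 3.8 3.6 2.2
   vertex 1.6 2.2 3.8
   vertex 2.6 1.4 3.0
  endloop
 endfacet
 facet normal 0.816 -0.257 0.518
  outer loop
   vertex 3.8 3.6 2.2
   vertex 2.6 1.4 3.0
   vertex 4.0 0.2 0.2
  endloop
 endfacet
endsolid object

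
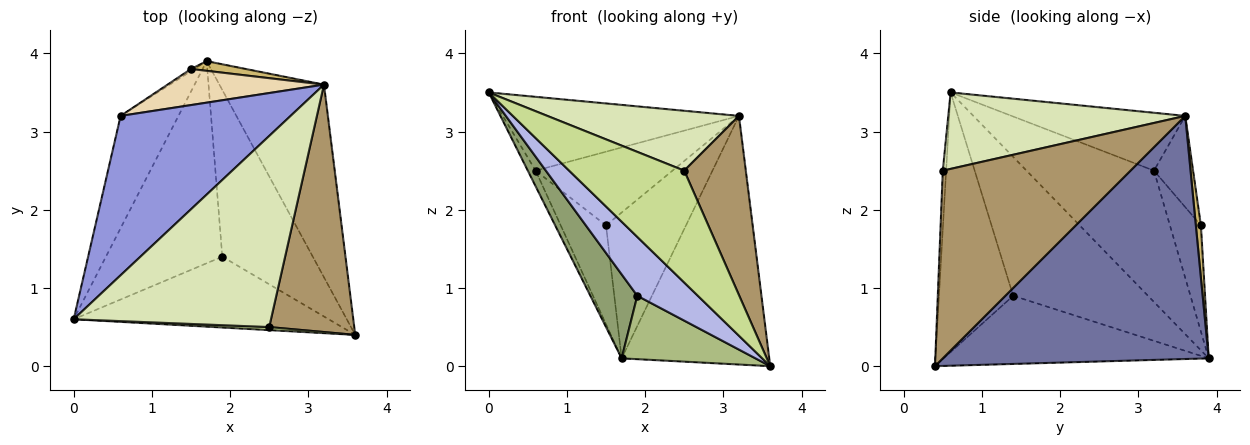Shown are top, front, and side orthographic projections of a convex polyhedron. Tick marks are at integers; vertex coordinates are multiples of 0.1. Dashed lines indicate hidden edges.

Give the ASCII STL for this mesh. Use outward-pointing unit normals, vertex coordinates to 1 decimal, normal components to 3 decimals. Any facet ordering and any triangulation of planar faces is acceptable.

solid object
 facet normal 0.818 0.454 -0.352
  outer loop
   vertex 3.2 3.6 3.2
   vertex 3.6 0.4 0.0
   vertex 1.7 3.9 0.1
  endloop
 endfacet
 facet normal -0.914 0.056 -0.402
  outer loop
   vertex 0.6 3.2 2.5
   vertex 1.7 3.9 0.1
   vertex 0.0 0.6 3.5
  endloop
 endfacet
 facet normal -0.295 0.402 0.867
  outer loop
   vertex 0.6 3.2 2.5
   vertex 0.0 0.6 3.5
   vertex 3.2 3.6 3.2
  endloop
 endfacet
 facet normal -0.617 -0.503 -0.605
  outer loop
   vertex 1.9 1.4 0.9
   vertex 3.6 0.4 0.0
   vertex 0.0 0.6 3.5
  endloop
 endfacet
 facet normal -0.741 -0.258 -0.621
  outer loop
   vertex 1.9 1.4 0.9
   vertex 0.0 0.6 3.5
   vertex 1.7 3.9 0.1
  endloop
 endfacet
 facet normal -0.576 -0.291 -0.764
  outer loop
   vertex 1.9 1.4 0.9
   vertex 1.7 3.9 0.1
   vertex 3.6 0.4 0.0
  endloop
 endfacet
 facet normal -0.029 -0.999 0.027
  outer loop
   vertex 2.5 0.5 2.5
   vertex 0.0 0.6 3.5
   vertex 3.6 0.4 0.0
  endloop
 endfacet
 facet normal 0.347 -0.280 0.895
  outer loop
   vertex 2.5 0.5 2.5
   vertex 3.2 3.6 3.2
   vertex 0.0 0.6 3.5
  endloop
 endfacet
 facet normal 0.873 -0.286 0.395
  outer loop
   vertex 2.5 0.5 2.5
   vertex 3.6 0.4 0.0
   vertex 3.2 3.6 3.2
  endloop
 endfacet
 facet normal 0.063 0.996 0.066
  outer loop
   vertex 1.5 3.8 1.8
   vertex 3.2 3.6 3.2
   vertex 1.7 3.9 0.1
  endloop
 endfacet
 facet normal -0.564 0.825 -0.018
  outer loop
   vertex 1.5 3.8 1.8
   vertex 1.7 3.9 0.1
   vertex 0.6 3.2 2.5
  endloop
 endfacet
 facet normal -0.249 0.870 0.426
  outer loop
   vertex 1.5 3.8 1.8
   vertex 0.6 3.2 2.5
   vertex 3.2 3.6 3.2
  endloop
 endfacet
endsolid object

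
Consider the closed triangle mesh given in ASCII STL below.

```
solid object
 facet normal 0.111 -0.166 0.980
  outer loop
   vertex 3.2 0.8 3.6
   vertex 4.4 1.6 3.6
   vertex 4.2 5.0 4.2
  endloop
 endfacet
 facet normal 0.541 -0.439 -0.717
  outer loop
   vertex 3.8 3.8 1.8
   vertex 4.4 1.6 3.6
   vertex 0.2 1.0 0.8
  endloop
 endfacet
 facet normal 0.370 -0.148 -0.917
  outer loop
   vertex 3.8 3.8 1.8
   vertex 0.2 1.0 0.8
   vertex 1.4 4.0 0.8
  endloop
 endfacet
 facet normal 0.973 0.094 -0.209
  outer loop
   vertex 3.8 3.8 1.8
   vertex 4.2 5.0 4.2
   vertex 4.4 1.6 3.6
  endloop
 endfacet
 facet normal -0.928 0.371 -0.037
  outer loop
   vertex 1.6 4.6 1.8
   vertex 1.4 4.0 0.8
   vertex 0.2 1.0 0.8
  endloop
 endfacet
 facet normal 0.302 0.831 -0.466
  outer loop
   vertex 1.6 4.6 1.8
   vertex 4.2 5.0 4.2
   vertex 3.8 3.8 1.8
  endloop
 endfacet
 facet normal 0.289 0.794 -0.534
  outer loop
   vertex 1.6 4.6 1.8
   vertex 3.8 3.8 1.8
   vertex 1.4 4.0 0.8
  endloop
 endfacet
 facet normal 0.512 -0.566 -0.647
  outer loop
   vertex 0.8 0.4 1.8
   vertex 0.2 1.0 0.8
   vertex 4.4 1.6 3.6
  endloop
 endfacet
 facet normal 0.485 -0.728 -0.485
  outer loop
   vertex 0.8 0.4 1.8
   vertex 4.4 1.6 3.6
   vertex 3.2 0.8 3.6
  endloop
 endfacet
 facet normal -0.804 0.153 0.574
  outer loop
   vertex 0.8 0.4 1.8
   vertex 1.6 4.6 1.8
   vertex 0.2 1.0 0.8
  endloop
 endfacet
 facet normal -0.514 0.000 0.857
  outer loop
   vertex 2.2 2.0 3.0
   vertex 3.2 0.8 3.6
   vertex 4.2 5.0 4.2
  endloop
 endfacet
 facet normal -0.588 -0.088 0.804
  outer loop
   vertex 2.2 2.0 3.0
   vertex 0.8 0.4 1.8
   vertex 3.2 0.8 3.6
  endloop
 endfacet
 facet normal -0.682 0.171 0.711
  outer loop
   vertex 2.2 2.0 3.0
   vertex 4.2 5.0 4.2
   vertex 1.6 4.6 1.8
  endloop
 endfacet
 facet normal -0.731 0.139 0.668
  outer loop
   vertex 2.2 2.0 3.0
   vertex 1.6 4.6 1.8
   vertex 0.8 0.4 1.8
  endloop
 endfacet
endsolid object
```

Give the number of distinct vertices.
9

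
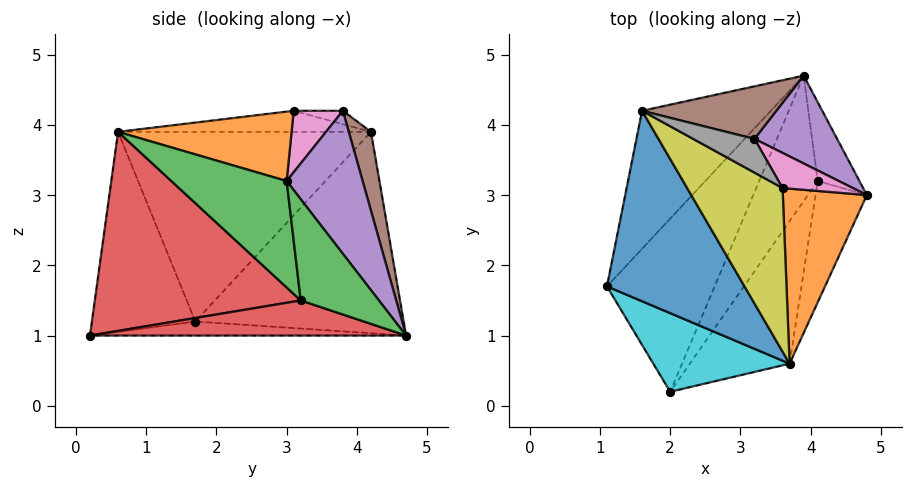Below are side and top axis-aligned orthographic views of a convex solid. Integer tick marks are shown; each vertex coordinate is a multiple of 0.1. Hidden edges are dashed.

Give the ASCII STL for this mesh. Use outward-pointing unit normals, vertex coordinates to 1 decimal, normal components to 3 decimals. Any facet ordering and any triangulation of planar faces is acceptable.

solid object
 facet normal -0.129 0.055 -0.990
  outer loop
   vertex 2.0 0.2 1.0
   vertex 1.1 1.7 1.2
   vertex 3.9 4.7 1.0
  endloop
 endfacet
 facet normal -0.674 0.600 -0.431
  outer loop
   vertex 1.6 4.2 3.9
   vertex 3.9 4.7 1.0
   vertex 1.1 1.7 1.2
  endloop
 endfacet
 facet normal 0.925 -0.004 -0.381
  outer loop
   vertex 4.1 3.2 1.5
   vertex 3.9 4.7 1.0
   vertex 4.8 3.0 3.2
  endloop
 endfacet
 facet normal 0.503 -0.212 -0.838
  outer loop
   vertex 4.1 3.2 1.5
   vertex 2.0 0.2 1.0
   vertex 3.9 4.7 1.0
  endloop
 endfacet
 facet normal 0.581 0.742 0.336
  outer loop
   vertex 3.2 3.8 4.2
   vertex 4.8 3.0 3.2
   vertex 3.9 4.7 1.0
  endloop
 endfacet
 facet normal 0.177 0.937 0.302
  outer loop
   vertex 3.2 3.8 4.2
   vertex 3.9 4.7 1.0
   vertex 1.6 4.2 3.9
  endloop
 endfacet
 facet normal 0.616 0.352 0.704
  outer loop
   vertex 3.6 3.1 4.2
   vertex 4.8 3.0 3.2
   vertex 3.2 3.8 4.2
  endloop
 endfacet
 facet normal -0.212 -0.121 0.970
  outer loop
   vertex 3.6 3.1 4.2
   vertex 3.2 3.8 4.2
   vertex 1.6 4.2 3.9
  endloop
 endfacet
 facet normal -0.214 -0.125 0.969
  outer loop
   vertex 3.7 0.6 3.9
   vertex 3.6 3.1 4.2
   vertex 1.6 4.2 3.9
  endloop
 endfacet
 facet normal -0.718 -0.496 0.489
  outer loop
   vertex 3.7 0.6 3.9
   vertex 1.1 1.7 1.2
   vertex 2.0 0.2 1.0
  endloop
 endfacet
 facet normal -0.732 -0.427 0.531
  outer loop
   vertex 3.7 0.6 3.9
   vertex 1.6 4.2 3.9
   vertex 1.1 1.7 1.2
  endloop
 endfacet
 facet normal 0.635 -0.067 0.769
  outer loop
   vertex 3.7 0.6 3.9
   vertex 4.8 3.0 3.2
   vertex 3.6 3.1 4.2
  endloop
 endfacet
 facet normal 0.793 -0.475 -0.382
  outer loop
   vertex 3.7 0.6 3.9
   vertex 4.1 3.2 1.5
   vertex 4.8 3.0 3.2
  endloop
 endfacet
 facet normal 0.783 -0.483 -0.392
  outer loop
   vertex 3.7 0.6 3.9
   vertex 2.0 0.2 1.0
   vertex 4.1 3.2 1.5
  endloop
 endfacet
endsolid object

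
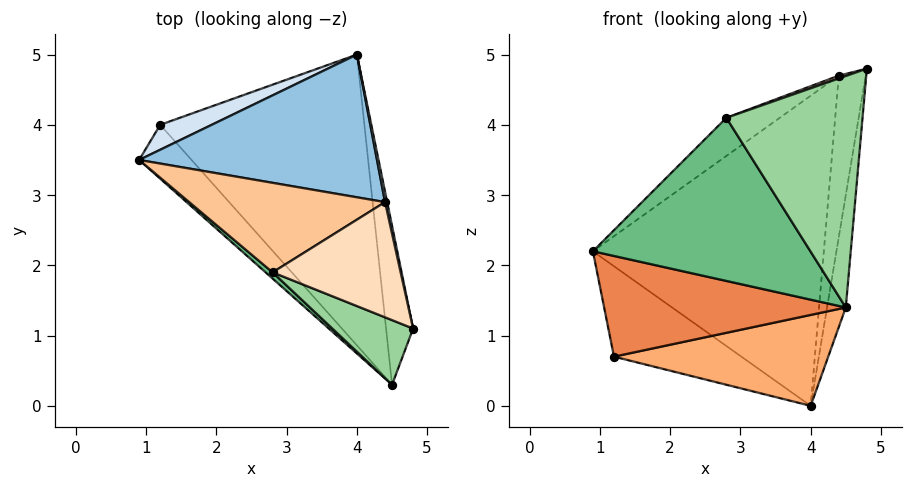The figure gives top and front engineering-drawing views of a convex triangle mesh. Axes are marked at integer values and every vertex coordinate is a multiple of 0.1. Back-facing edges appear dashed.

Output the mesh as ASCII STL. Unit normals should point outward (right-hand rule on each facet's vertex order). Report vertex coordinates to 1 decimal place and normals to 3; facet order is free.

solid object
 facet normal 0.992 0.074 -0.105
  outer loop
   vertex 4.5 0.3 1.4
   vertex 4.0 5.0 0.0
   vertex 4.8 1.1 4.8
  endloop
 endfacet
 facet normal -0.141 0.899 0.414
  outer loop
   vertex 4.4 2.9 4.7
   vertex 4.0 5.0 0.0
   vertex 0.9 3.5 2.2
  endloop
 endfacet
 facet normal 0.976 0.218 0.014
  outer loop
   vertex 4.4 2.9 4.7
   vertex 4.8 1.1 4.8
   vertex 4.0 5.0 0.0
  endloop
 endfacet
 facet normal -0.268 0.929 0.256
  outer loop
   vertex 1.2 4.0 0.7
   vertex 0.9 3.5 2.2
   vertex 4.0 5.0 0.0
  endloop
 endfacet
 facet normal -0.664 -0.659 -0.353
  outer loop
   vertex 1.2 4.0 0.7
   vertex 4.5 0.3 1.4
   vertex 0.9 3.5 2.2
  endloop
 endfacet
 facet normal -0.131 -0.296 -0.946
  outer loop
   vertex 1.2 4.0 0.7
   vertex 4.0 5.0 0.0
   vertex 4.5 0.3 1.4
  endloop
 endfacet
 facet normal -0.508 0.338 0.792
  outer loop
   vertex 2.8 1.9 4.1
   vertex 4.4 2.9 4.7
   vertex 0.9 3.5 2.2
  endloop
 endfacet
 facet normal -0.338 -0.023 0.941
  outer loop
   vertex 2.8 1.9 4.1
   vertex 4.8 1.1 4.8
   vertex 4.4 2.9 4.7
  endloop
 endfacet
 facet normal -0.661 -0.750 0.029
  outer loop
   vertex 2.8 1.9 4.1
   vertex 0.9 3.5 2.2
   vertex 4.5 0.3 1.4
  endloop
 endfacet
 facet normal -0.432 -0.869 0.243
  outer loop
   vertex 2.8 1.9 4.1
   vertex 4.5 0.3 1.4
   vertex 4.8 1.1 4.8
  endloop
 endfacet
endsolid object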